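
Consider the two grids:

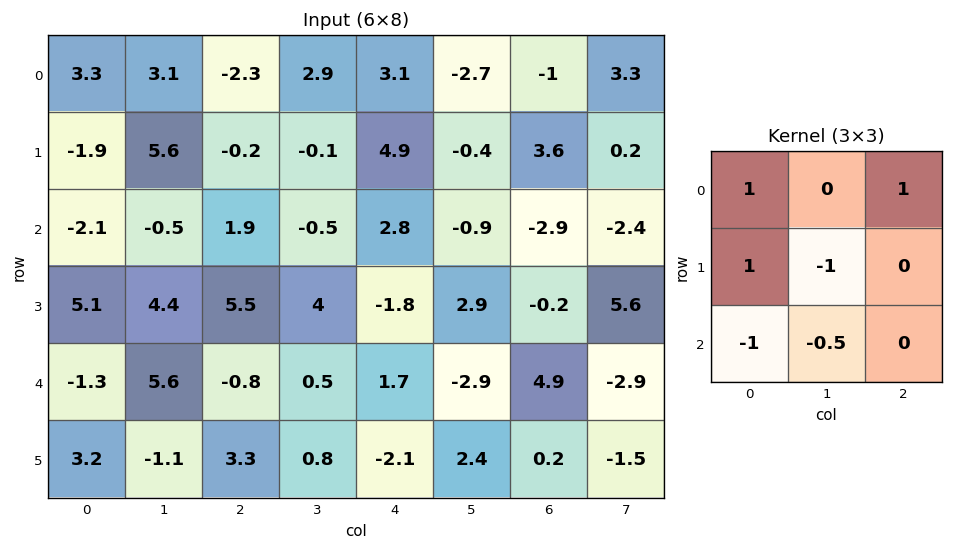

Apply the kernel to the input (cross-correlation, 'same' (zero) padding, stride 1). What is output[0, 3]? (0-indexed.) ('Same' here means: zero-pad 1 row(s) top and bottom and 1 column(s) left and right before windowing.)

-4.95

The receptive field on the zero-padded input at this output position is [0 0 0 / -2.3 2.9 3.1 / -0.2 -0.1 4.9]. Elementwise product with the kernel and sum: 0·1 + 0·1 + -2.3·1 + 2.9·-1 + -0.2·-1 + -0.1·-0.5.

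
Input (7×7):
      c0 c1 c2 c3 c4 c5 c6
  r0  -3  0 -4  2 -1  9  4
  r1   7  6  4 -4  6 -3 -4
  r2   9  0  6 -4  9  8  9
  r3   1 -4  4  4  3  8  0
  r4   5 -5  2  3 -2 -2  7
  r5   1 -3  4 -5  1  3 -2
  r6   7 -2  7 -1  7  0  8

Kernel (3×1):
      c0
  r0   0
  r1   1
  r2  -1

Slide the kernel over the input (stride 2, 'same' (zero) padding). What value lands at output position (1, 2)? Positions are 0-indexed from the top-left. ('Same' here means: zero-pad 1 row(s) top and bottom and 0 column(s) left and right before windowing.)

6

The receptive field on the zero-padded input at this output position is [6 / 9 / 3]. Elementwise product with the kernel and sum: 9·1 + 3·-1.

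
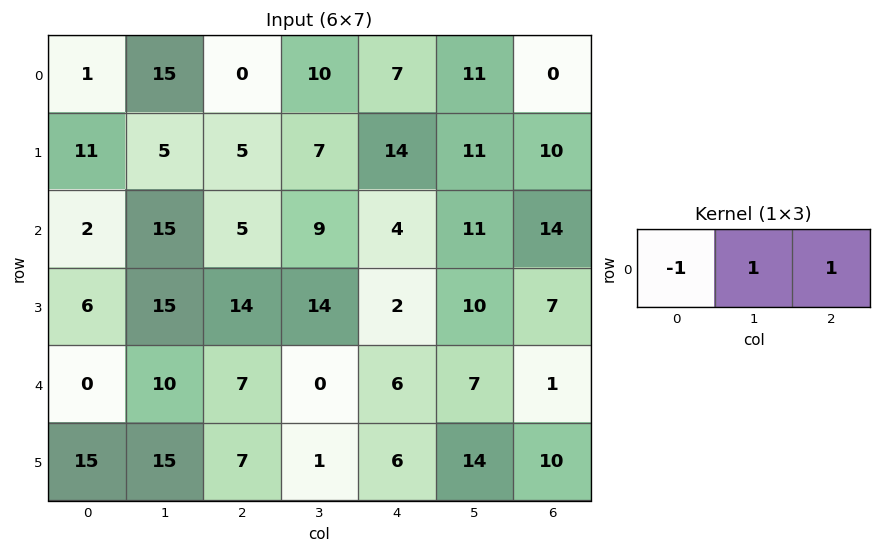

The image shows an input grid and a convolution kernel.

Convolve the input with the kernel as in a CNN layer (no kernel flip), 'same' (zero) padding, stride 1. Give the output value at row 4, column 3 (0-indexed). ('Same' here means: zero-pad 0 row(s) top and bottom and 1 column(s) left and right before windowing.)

The receptive field on the zero-padded input at this output position is [7 0 6]. Elementwise product with the kernel and sum: 7·-1 + 0·1 + 6·1.

-1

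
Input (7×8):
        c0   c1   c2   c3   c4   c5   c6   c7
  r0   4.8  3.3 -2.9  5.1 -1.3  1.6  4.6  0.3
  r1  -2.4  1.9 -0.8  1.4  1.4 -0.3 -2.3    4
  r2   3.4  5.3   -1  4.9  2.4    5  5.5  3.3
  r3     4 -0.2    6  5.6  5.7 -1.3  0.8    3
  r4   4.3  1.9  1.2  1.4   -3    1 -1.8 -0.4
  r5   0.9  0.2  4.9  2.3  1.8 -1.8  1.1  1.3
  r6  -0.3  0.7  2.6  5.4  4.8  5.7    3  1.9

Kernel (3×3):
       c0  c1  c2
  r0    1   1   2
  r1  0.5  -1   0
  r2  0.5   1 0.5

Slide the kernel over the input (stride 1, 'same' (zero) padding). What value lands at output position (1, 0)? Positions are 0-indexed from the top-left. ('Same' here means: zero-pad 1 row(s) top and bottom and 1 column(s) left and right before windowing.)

19.85

The receptive field on the zero-padded input at this output position is [0 4.8 3.3 / 0 -2.4 1.9 / 0 3.4 5.3]. Elementwise product with the kernel and sum: 0·1 + 4.8·1 + 3.3·2 + 0·0.5 + -2.4·-1 + 0·0.5 + 3.4·1 + 5.3·0.5.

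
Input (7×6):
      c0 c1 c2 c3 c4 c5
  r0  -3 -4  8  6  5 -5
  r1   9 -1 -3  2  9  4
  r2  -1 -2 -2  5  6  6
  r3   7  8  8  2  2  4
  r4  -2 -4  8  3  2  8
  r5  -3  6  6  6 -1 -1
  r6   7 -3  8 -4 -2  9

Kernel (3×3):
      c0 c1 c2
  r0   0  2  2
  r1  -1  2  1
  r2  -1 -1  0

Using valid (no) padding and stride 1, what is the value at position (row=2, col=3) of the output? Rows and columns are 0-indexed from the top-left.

The receptive field on the input at this output position is [5 6 6 / 2 2 4 / 3 2 8]. Elementwise product with the kernel and sum: 6·2 + 6·2 + 2·-1 + 2·2 + 4·1 + 3·-1 + 2·-1.

25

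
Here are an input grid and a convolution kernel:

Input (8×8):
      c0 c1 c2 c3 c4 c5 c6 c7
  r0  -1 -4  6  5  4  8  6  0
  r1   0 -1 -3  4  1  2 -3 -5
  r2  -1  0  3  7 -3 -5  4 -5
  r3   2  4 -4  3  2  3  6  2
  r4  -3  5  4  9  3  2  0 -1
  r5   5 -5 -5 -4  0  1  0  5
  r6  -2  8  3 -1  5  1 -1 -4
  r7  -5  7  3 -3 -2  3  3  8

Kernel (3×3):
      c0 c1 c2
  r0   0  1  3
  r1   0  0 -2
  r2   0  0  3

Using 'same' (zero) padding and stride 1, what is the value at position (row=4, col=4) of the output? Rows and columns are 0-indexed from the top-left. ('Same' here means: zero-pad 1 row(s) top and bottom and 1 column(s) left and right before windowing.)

The receptive field on the zero-padded input at this output position is [3 2 3 / 9 3 2 / -4 0 1]. Elementwise product with the kernel and sum: 2·1 + 3·3 + 2·-2 + 1·3.

10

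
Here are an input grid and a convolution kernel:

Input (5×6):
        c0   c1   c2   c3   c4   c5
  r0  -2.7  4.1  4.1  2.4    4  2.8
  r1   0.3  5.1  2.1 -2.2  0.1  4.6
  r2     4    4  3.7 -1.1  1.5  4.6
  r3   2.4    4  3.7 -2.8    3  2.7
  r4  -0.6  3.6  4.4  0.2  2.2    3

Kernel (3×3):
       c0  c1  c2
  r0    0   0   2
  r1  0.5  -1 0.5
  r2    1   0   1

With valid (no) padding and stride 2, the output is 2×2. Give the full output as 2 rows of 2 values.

12 16.5
10.25 15.75

Output[0,0]: The receptive field on the input at this output position is [-2.7 4.1 4.1 / 0.3 5.1 2.1 / 4 4 3.7]. Elementwise product with the kernel and sum: 4.1·2 + 0.3·0.5 + 5.1·-1 + 2.1·0.5 + 4·1 + 3.7·1.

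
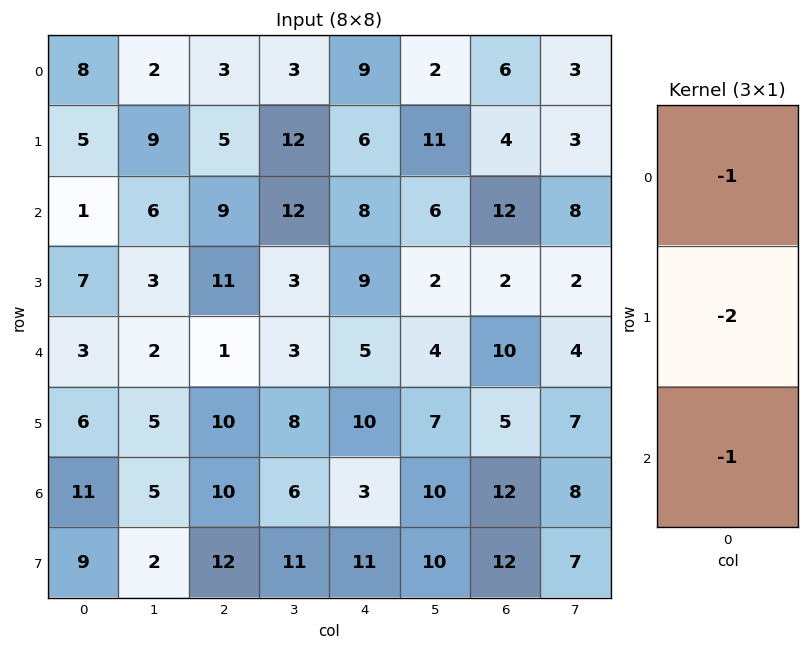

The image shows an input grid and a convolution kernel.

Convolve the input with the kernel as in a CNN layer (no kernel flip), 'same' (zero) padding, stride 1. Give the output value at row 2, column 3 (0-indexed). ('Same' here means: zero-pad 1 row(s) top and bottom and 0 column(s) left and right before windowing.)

-39

The receptive field on the zero-padded input at this output position is [12 / 12 / 3]. Elementwise product with the kernel and sum: 12·-1 + 12·-2 + 3·-1.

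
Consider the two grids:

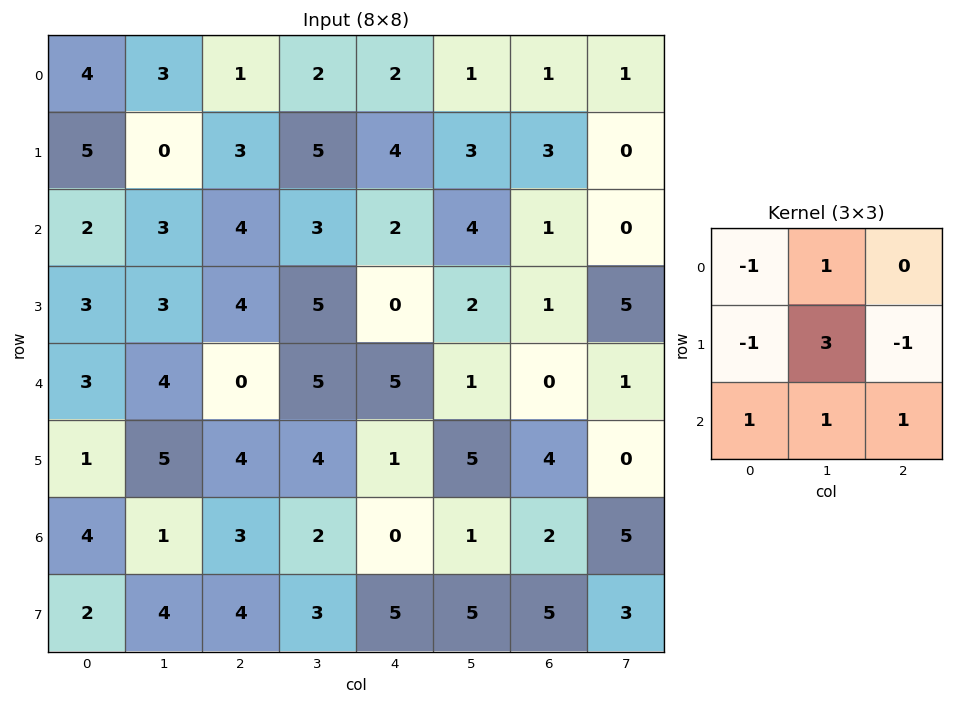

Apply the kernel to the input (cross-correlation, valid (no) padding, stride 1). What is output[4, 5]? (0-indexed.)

The receptive field on the input at this output position is [1 0 1 / 5 4 0 / 1 2 5]. Elementwise product with the kernel and sum: 1·-1 + 0·1 + 5·-1 + 4·3 + 0·-1 + 1·1 + 2·1 + 5·1.

14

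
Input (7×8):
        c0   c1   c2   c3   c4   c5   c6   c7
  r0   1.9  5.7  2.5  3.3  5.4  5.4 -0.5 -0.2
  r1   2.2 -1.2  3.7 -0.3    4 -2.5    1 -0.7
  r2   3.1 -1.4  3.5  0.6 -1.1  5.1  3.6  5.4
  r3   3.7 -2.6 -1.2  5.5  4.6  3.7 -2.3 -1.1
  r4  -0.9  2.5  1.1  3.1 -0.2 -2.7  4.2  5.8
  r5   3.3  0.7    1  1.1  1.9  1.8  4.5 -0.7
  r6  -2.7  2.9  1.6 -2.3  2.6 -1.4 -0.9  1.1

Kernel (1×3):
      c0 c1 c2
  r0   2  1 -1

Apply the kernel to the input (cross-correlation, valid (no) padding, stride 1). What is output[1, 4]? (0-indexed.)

4.5

The receptive field on the input at this output position is [4 -2.5 1]. Elementwise product with the kernel and sum: 4·2 + -2.5·1 + 1·-1.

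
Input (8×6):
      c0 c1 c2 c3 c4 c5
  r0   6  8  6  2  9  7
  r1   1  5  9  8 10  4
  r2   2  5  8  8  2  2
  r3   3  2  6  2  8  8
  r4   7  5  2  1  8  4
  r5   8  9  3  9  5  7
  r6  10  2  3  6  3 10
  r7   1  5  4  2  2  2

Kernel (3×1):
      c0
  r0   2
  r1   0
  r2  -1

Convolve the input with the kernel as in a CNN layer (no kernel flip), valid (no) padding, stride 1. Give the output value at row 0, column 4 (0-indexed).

The receptive field on the input at this output position is [9 / 10 / 2]. Elementwise product with the kernel and sum: 9·2 + 2·-1.

16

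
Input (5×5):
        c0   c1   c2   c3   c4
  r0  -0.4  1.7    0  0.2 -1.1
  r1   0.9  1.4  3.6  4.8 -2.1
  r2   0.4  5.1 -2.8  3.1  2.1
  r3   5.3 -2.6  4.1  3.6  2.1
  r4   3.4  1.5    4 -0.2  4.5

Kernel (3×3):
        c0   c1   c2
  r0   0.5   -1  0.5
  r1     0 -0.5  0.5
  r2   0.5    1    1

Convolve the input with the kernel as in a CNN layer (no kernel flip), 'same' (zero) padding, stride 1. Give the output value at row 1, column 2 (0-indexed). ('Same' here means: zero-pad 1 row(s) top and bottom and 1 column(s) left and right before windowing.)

4.4

The receptive field on the zero-padded input at this output position is [1.7 0 0.2 / 1.4 3.6 4.8 / 5.1 -2.8 3.1]. Elementwise product with the kernel and sum: 1.7·0.5 + 0·-1 + 0.2·0.5 + 3.6·-0.5 + 4.8·0.5 + 5.1·0.5 + -2.8·1 + 3.1·1.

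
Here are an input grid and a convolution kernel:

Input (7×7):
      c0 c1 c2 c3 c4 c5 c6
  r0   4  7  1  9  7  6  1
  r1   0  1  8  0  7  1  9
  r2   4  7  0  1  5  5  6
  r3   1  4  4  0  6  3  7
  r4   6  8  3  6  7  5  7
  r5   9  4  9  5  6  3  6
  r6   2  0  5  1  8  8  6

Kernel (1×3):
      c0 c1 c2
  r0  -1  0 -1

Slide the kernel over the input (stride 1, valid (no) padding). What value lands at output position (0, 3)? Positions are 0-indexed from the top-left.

The receptive field on the input at this output position is [9 7 6]. Elementwise product with the kernel and sum: 9·-1 + 6·-1.

-15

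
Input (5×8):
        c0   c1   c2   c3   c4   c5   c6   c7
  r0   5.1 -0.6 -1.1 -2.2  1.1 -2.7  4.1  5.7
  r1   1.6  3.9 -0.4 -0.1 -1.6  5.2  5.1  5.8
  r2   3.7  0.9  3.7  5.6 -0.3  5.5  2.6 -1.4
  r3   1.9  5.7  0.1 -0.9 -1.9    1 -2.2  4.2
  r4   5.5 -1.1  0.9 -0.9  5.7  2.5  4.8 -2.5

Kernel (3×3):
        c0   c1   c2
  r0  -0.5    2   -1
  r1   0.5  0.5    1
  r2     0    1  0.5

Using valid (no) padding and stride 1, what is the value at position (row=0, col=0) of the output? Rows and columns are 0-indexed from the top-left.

The receptive field on the input at this output position is [5.1 -0.6 -1.1 / 1.6 3.9 -0.4 / 3.7 0.9 3.7]. Elementwise product with the kernel and sum: 5.1·-0.5 + -0.6·2 + -1.1·-1 + 1.6·0.5 + 3.9·0.5 + -0.4·1 + 0.9·1 + 3.7·0.5.

2.45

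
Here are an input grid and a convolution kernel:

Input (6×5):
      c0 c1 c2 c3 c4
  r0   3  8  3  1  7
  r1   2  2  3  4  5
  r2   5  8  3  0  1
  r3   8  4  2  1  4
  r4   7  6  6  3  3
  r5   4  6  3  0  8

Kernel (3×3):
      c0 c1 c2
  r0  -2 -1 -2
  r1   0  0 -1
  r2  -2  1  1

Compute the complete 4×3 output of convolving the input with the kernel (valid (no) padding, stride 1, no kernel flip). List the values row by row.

Output[0,0]: The receptive field on the input at this output position is [3 8 3 / 2 2 3 / 5 8 3]. Elementwise product with the kernel and sum: 3·-2 + 8·-1 + 3·-2 + 3·-1 + 5·-2 + 8·1 + 3·1.
Output[0,1]: The receptive field on the input at this output position is [8 3 1 / 2 3 4 / 8 3 0]. Elementwise product with the kernel and sum: 8·-2 + 3·-1 + 1·-2 + 4·-1 + 8·-2 + 3·1 + 0·1.

-22 -38 -31
-25 -20 -20
-28 -23 -18
-29 -24 -14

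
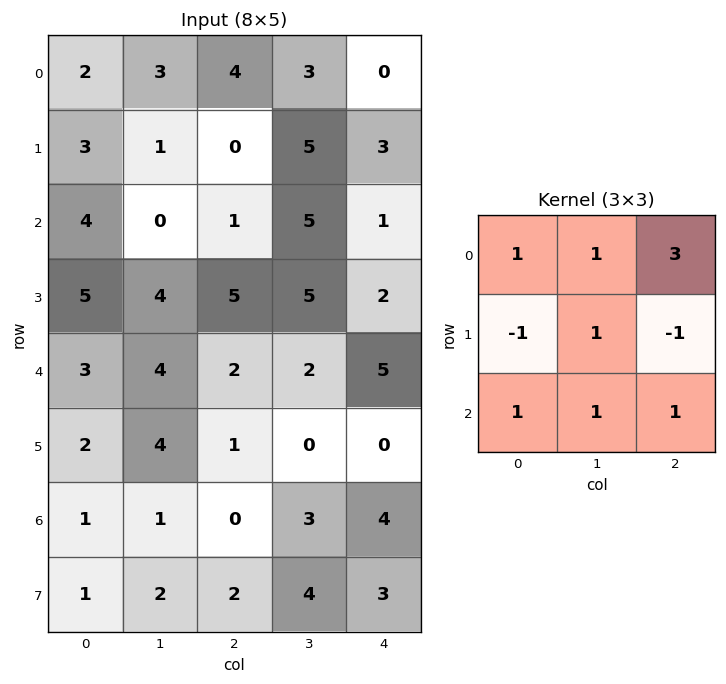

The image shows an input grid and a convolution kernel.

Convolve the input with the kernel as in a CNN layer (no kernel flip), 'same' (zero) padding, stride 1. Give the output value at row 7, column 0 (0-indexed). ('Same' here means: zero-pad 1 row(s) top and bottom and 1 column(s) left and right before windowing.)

The receptive field on the zero-padded input at this output position is [0 1 1 / 0 1 2 / 0 0 0]. Elementwise product with the kernel and sum: 0·1 + 1·1 + 1·3 + 0·-1 + 1·1 + 2·-1 + 0·1 + 0·1 + 0·1.

3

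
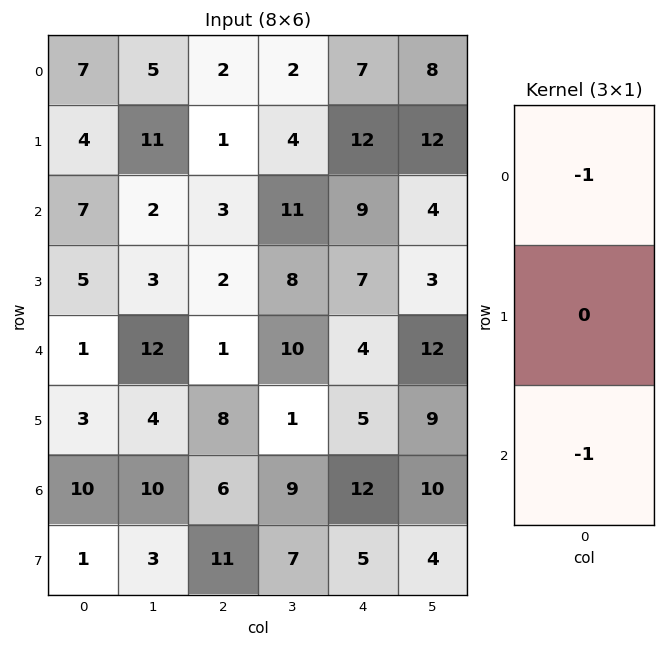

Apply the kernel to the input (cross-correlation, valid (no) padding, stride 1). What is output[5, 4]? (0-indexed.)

-10

The receptive field on the input at this output position is [5 / 12 / 5]. Elementwise product with the kernel and sum: 5·-1 + 5·-1.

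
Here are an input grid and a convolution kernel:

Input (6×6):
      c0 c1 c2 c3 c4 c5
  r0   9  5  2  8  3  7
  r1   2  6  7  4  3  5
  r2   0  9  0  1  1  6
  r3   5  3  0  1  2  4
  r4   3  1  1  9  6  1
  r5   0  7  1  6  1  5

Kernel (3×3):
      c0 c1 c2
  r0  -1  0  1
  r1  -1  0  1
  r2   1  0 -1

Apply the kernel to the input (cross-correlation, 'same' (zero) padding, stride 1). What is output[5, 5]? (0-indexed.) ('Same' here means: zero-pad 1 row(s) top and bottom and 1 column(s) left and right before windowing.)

The receptive field on the zero-padded input at this output position is [6 1 0 / 1 5 0 / 0 0 0]. Elementwise product with the kernel and sum: 6·-1 + 0·1 + 1·-1 + 0·1 + 0·1 + 0·-1.

-7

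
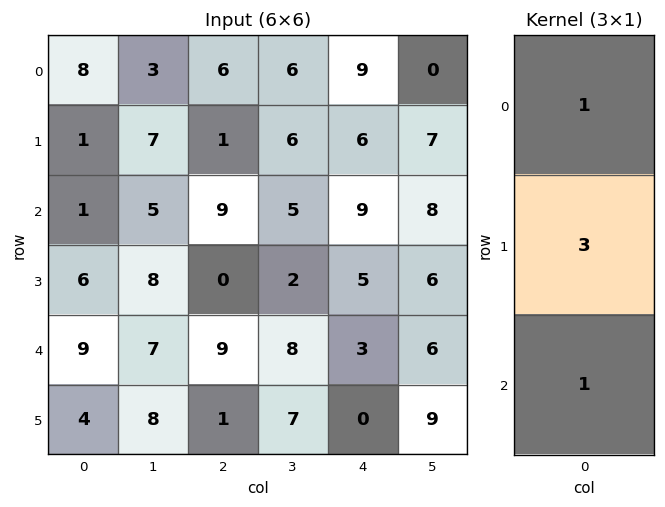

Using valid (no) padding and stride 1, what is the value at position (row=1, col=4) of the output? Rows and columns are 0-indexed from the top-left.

The receptive field on the input at this output position is [6 / 9 / 5]. Elementwise product with the kernel and sum: 6·1 + 9·3 + 5·1.

38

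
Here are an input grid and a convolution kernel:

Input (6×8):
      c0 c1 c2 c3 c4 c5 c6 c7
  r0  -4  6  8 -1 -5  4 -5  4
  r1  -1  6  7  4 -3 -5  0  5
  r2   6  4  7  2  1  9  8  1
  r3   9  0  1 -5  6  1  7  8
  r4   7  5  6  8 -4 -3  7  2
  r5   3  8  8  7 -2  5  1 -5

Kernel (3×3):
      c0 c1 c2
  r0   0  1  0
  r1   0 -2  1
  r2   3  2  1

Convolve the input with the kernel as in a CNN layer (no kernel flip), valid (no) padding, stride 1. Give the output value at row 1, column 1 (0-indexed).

The receptive field on the input at this output position is [6 7 4 / 4 7 2 / 0 1 -5]. Elementwise product with the kernel and sum: 7·1 + 7·-2 + 2·1 + 0·3 + 1·2 + -5·1.

-8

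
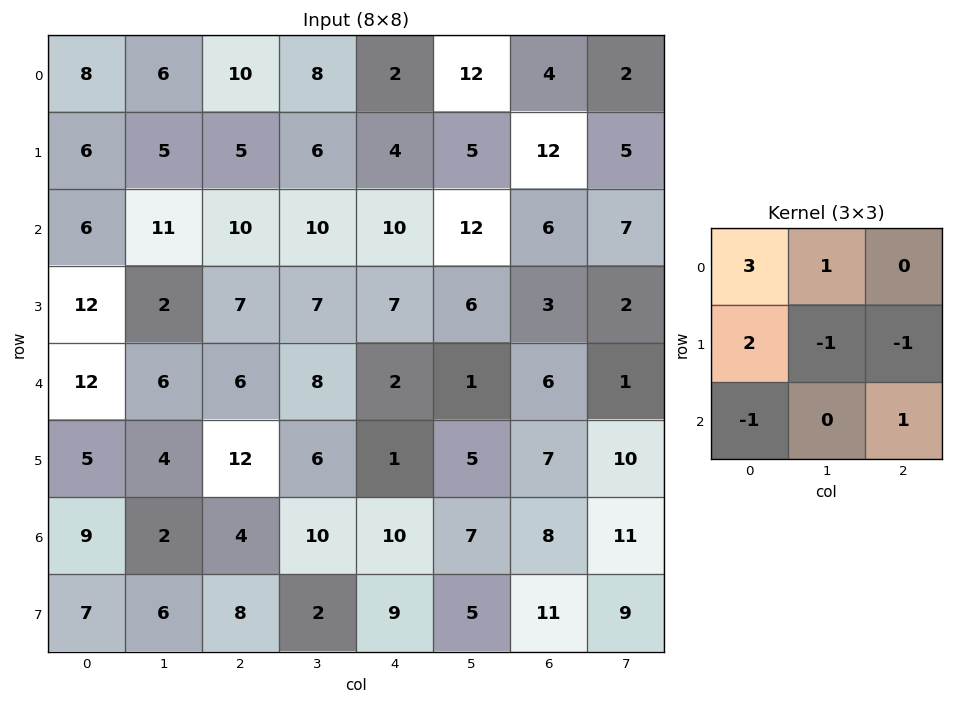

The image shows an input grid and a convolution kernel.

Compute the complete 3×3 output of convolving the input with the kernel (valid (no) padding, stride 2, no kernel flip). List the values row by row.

36 38 5
38 36 51
31 49 -5

Output[0,0]: The receptive field on the input at this output position is [8 6 10 / 6 5 5 / 6 11 10]. Elementwise product with the kernel and sum: 8·3 + 6·1 + 6·2 + 5·-1 + 5·-1 + 6·-1 + 10·1.
Output[0,1]: The receptive field on the input at this output position is [10 8 2 / 5 6 4 / 10 10 10]. Elementwise product with the kernel and sum: 10·3 + 8·1 + 5·2 + 6·-1 + 4·-1 + 10·-1 + 10·1.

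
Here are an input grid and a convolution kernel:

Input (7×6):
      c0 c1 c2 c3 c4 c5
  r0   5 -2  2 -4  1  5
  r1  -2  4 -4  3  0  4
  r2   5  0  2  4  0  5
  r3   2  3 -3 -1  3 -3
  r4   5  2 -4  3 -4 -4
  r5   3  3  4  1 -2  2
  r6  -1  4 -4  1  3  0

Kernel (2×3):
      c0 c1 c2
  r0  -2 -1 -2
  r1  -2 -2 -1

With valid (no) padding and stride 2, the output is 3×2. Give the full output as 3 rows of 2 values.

Output[0,0]: The receptive field on the input at this output position is [5 -2 2 / -2 4 -4]. Elementwise product with the kernel and sum: 5·-2 + -2·-1 + 2·-2 + -2·-2 + 4·-2 + -4·-1.

-12 0
-21 -3
-20 5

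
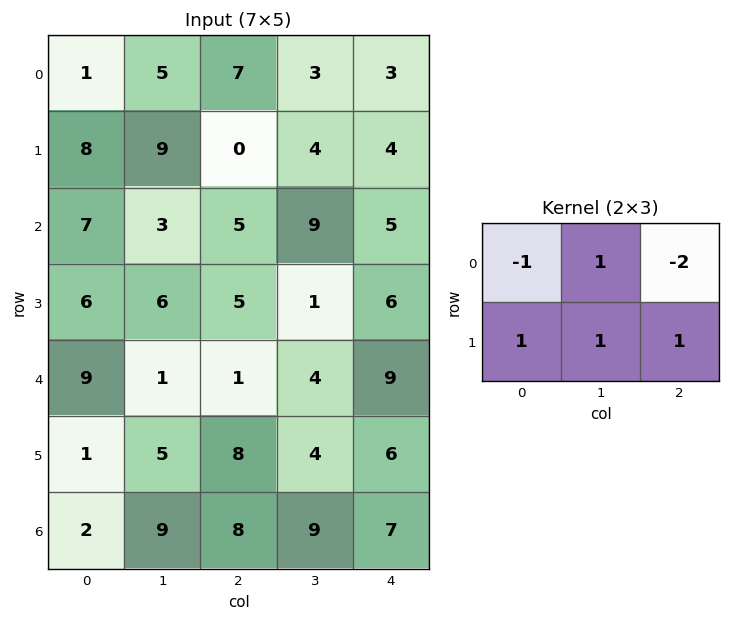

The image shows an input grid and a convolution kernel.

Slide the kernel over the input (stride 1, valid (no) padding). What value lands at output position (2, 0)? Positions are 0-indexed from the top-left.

The receptive field on the input at this output position is [7 3 5 / 6 6 5]. Elementwise product with the kernel and sum: 7·-1 + 3·1 + 5·-2 + 6·1 + 6·1 + 5·1.

3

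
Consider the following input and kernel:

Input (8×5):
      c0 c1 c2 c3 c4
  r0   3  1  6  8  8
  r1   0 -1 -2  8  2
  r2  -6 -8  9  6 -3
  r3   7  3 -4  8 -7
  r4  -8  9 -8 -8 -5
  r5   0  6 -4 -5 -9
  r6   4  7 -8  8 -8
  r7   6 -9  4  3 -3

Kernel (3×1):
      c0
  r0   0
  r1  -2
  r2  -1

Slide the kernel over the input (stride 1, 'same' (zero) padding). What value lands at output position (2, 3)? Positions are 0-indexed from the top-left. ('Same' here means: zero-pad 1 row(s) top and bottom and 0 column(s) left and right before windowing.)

The receptive field on the zero-padded input at this output position is [8 / 6 / 8]. Elementwise product with the kernel and sum: 6·-2 + 8·-1.

-20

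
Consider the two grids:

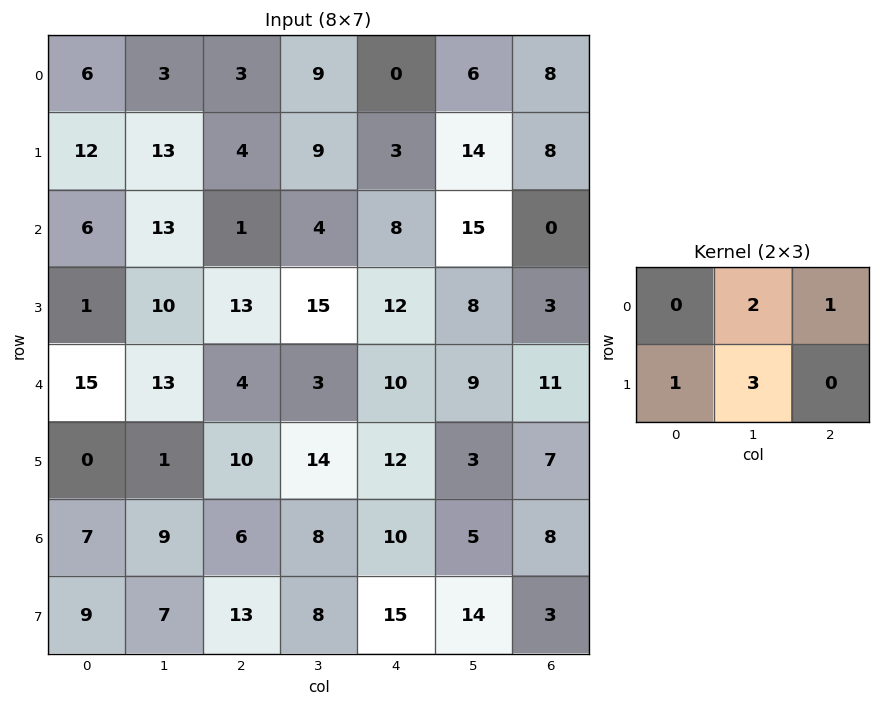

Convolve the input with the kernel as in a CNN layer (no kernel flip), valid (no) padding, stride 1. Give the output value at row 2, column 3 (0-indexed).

82

The receptive field on the input at this output position is [4 8 15 / 15 12 8]. Elementwise product with the kernel and sum: 8·2 + 15·1 + 15·1 + 12·3.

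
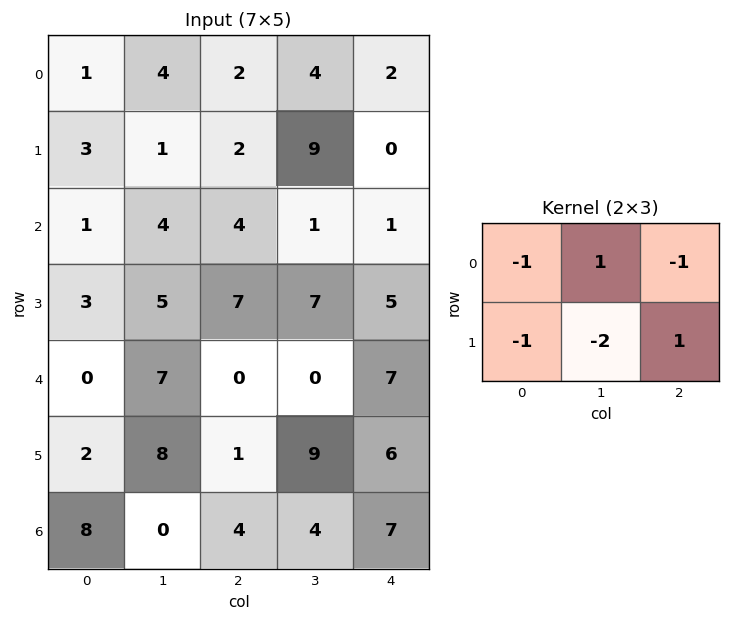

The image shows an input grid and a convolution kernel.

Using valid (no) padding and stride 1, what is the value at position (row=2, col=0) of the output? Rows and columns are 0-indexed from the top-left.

The receptive field on the input at this output position is [1 4 4 / 3 5 7]. Elementwise product with the kernel and sum: 1·-1 + 4·1 + 4·-1 + 3·-1 + 5·-2 + 7·1.

-7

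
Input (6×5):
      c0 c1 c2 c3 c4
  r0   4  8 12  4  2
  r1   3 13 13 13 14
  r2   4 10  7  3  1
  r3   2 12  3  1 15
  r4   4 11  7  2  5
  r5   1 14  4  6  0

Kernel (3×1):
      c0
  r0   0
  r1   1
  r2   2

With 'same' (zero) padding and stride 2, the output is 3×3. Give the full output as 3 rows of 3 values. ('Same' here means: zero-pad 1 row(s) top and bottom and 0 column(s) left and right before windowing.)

Output[0,0]: The receptive field on the zero-padded input at this output position is [0 / 4 / 3]. Elementwise product with the kernel and sum: 4·1 + 3·2.

10 38 30
8 13 31
6 15 5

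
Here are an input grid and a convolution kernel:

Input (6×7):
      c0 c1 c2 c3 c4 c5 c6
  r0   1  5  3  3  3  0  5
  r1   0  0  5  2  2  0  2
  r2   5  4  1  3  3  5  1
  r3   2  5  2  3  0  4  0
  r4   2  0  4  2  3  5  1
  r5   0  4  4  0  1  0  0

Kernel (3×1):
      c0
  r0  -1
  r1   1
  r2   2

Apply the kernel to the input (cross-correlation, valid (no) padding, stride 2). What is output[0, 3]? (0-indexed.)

-1

The receptive field on the input at this output position is [5 / 2 / 1]. Elementwise product with the kernel and sum: 5·-1 + 2·1 + 1·2.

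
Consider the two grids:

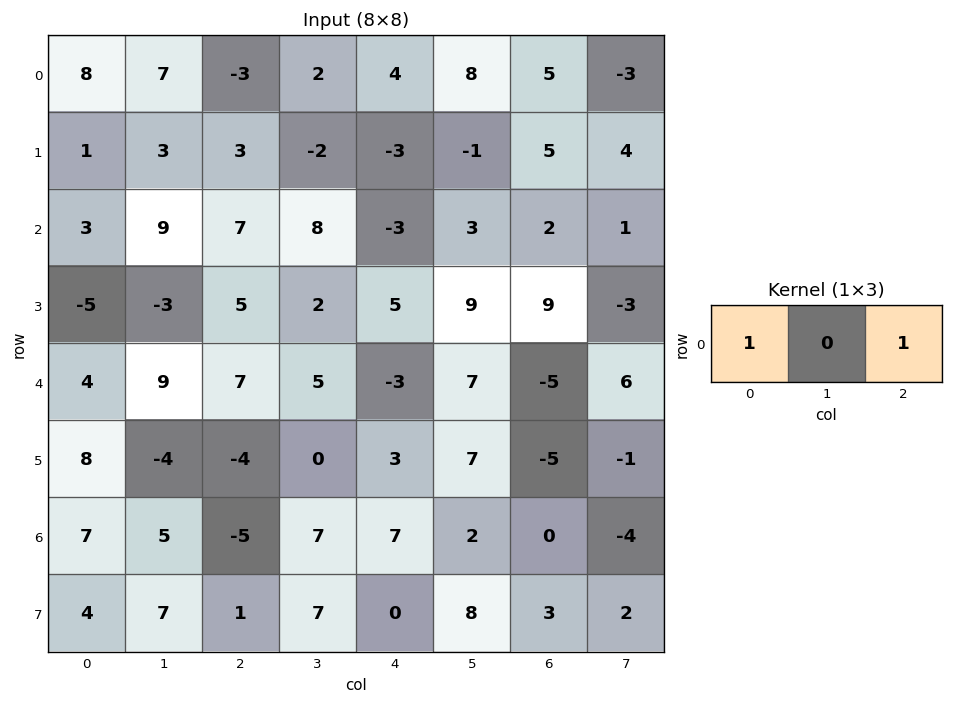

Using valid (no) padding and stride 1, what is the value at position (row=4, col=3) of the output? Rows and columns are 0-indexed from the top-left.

The receptive field on the input at this output position is [5 -3 7]. Elementwise product with the kernel and sum: 5·1 + 7·1.

12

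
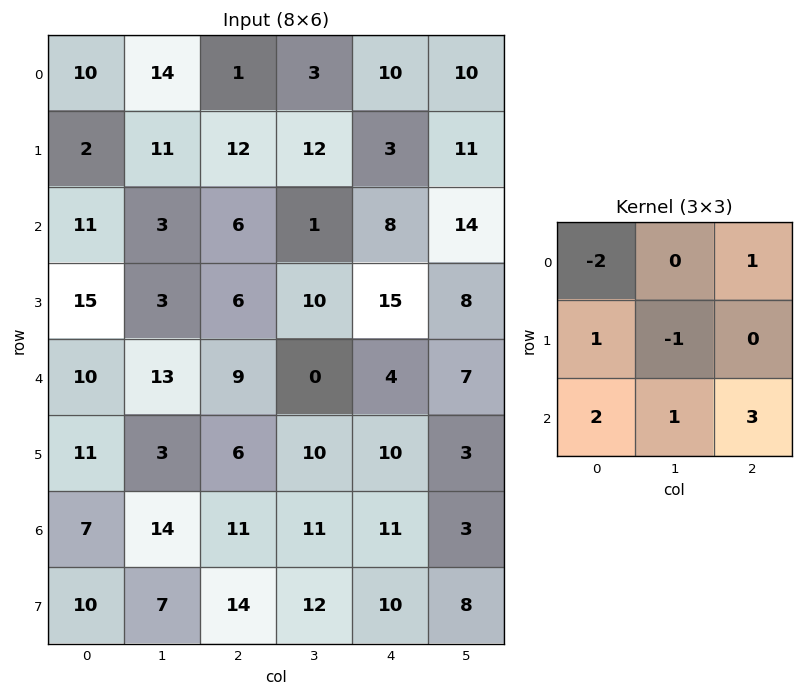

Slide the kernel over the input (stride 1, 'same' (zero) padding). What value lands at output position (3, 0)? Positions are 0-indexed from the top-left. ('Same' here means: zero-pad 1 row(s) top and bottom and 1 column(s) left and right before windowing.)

The receptive field on the zero-padded input at this output position is [0 11 3 / 0 15 3 / 0 10 13]. Elementwise product with the kernel and sum: 0·-2 + 3·1 + 0·1 + 15·-1 + 0·2 + 10·1 + 13·3.

37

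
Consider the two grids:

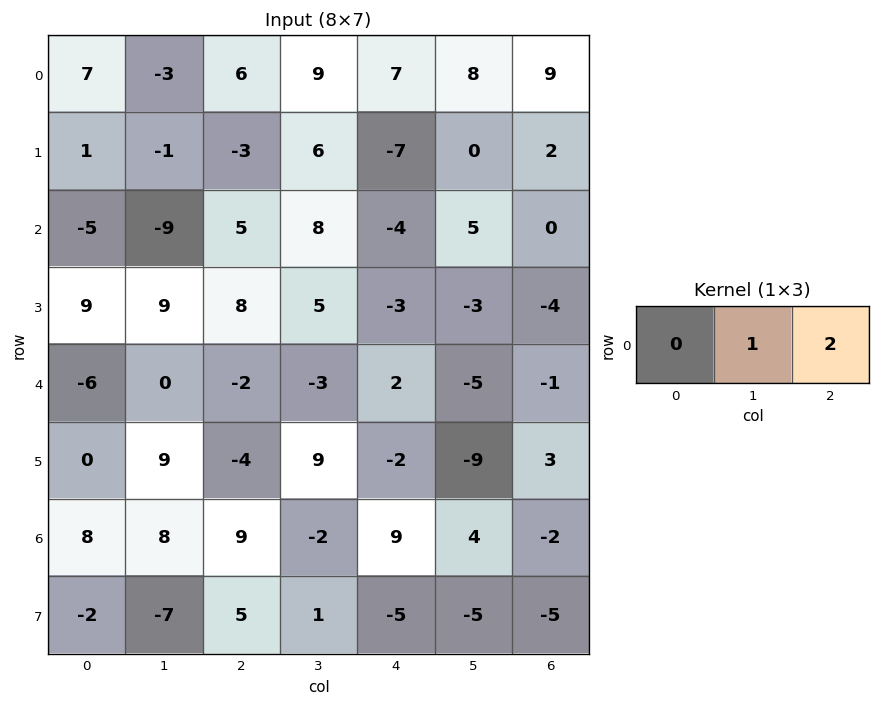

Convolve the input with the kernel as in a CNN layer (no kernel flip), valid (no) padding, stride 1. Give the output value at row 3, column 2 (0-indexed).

The receptive field on the input at this output position is [8 5 -3]. Elementwise product with the kernel and sum: 5·1 + -3·2.

-1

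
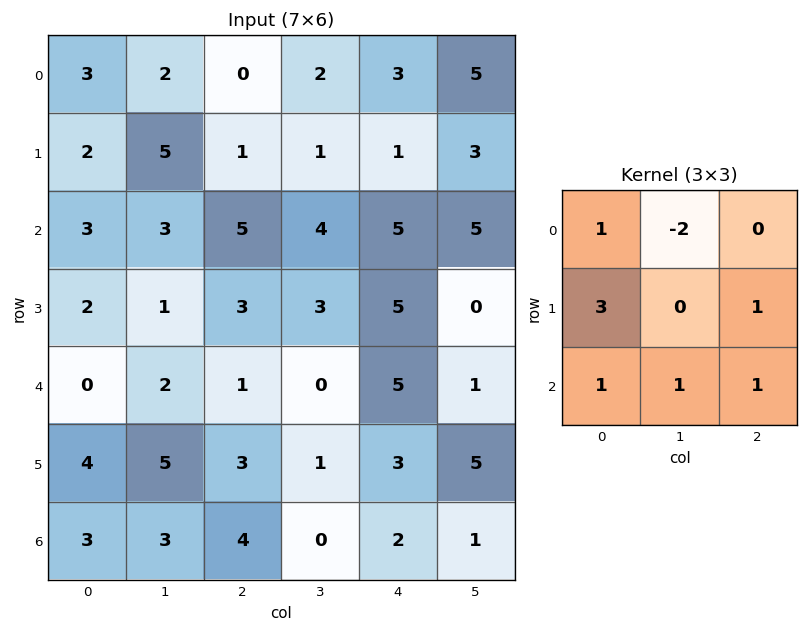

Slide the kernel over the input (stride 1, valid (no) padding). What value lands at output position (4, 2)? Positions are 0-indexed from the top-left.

The receptive field on the input at this output position is [1 0 5 / 3 1 3 / 4 0 2]. Elementwise product with the kernel and sum: 1·1 + 0·-2 + 3·3 + 3·1 + 4·1 + 0·1 + 2·1.

19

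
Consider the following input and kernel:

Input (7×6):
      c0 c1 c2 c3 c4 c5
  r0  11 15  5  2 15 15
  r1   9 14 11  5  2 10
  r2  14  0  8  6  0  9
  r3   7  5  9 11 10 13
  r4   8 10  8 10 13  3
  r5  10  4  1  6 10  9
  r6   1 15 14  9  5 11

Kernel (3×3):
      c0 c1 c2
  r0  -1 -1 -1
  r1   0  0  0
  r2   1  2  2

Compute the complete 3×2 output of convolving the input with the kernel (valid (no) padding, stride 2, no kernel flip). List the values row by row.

Output[0,0]: The receptive field on the input at this output position is [11 15 5 / 9 14 11 / 14 0 8]. Elementwise product with the kernel and sum: 11·-1 + 15·-1 + 5·-1 + 14·1 + 0·2 + 8·2.

-1 -2
22 40
33 11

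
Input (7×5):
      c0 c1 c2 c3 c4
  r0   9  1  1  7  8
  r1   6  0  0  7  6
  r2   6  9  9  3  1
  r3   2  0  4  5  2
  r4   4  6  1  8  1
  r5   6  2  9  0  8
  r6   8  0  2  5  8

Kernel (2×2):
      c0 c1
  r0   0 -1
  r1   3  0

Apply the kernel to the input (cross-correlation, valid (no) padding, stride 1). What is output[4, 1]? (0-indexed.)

The receptive field on the input at this output position is [6 1 / 2 9]. Elementwise product with the kernel and sum: 1·-1 + 2·3.

5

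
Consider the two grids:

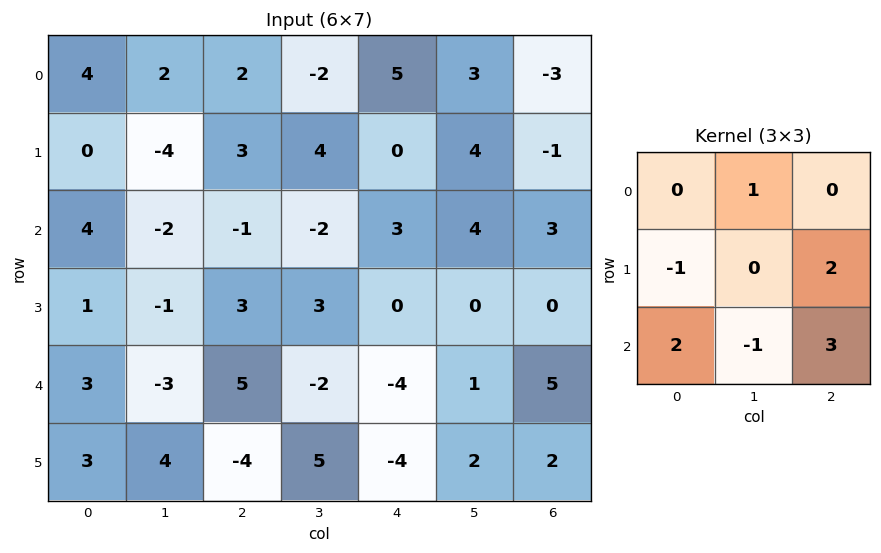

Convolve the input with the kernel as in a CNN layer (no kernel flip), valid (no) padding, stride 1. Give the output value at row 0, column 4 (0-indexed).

12

The receptive field on the input at this output position is [5 3 -3 / 0 4 -1 / 3 4 3]. Elementwise product with the kernel and sum: 3·1 + 0·-1 + -1·2 + 3·2 + 4·-1 + 3·3.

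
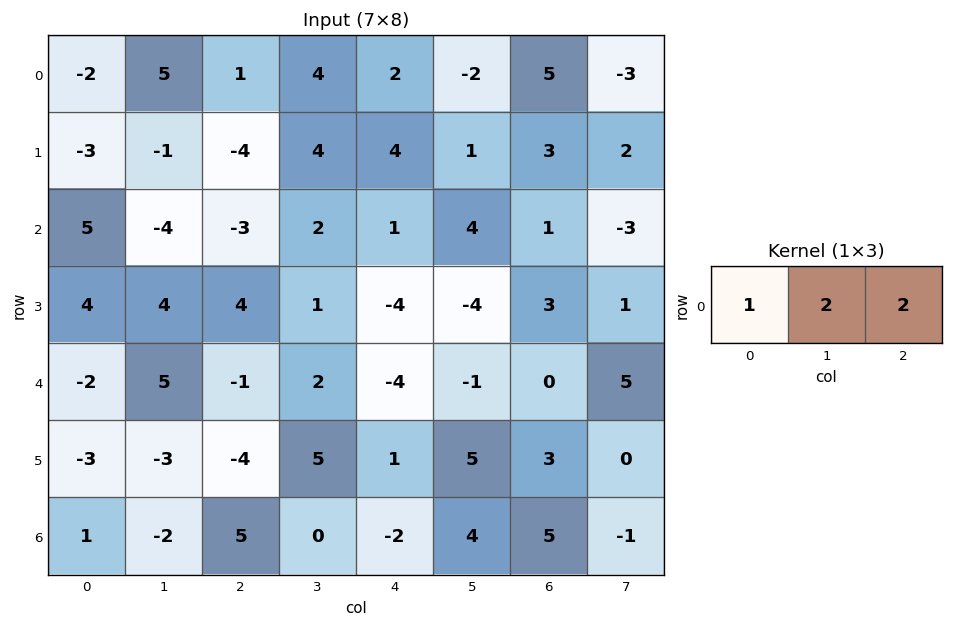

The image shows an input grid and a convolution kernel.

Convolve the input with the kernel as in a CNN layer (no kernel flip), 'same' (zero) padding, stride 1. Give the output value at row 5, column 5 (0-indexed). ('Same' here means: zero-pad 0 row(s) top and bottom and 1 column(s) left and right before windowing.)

17

The receptive field on the zero-padded input at this output position is [1 5 3]. Elementwise product with the kernel and sum: 1·1 + 5·2 + 3·2.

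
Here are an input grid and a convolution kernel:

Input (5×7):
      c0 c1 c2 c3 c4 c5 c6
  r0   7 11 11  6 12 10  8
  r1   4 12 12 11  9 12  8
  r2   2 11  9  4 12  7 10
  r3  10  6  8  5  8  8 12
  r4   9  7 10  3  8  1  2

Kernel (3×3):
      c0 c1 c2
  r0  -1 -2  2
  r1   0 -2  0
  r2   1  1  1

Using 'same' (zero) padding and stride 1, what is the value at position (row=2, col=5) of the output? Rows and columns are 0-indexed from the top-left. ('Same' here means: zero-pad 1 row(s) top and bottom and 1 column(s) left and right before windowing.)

-3

The receptive field on the zero-padded input at this output position is [9 12 8 / 12 7 10 / 8 8 12]. Elementwise product with the kernel and sum: 9·-1 + 12·-2 + 8·2 + 7·-2 + 8·1 + 8·1 + 12·1.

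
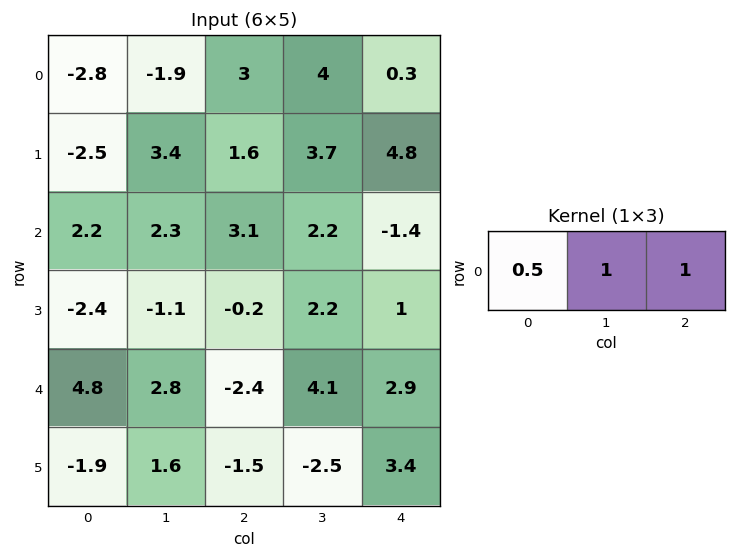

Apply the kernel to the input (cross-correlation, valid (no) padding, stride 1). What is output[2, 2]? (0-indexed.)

2.35

The receptive field on the input at this output position is [3.1 2.2 -1.4]. Elementwise product with the kernel and sum: 3.1·0.5 + 2.2·1 + -1.4·1.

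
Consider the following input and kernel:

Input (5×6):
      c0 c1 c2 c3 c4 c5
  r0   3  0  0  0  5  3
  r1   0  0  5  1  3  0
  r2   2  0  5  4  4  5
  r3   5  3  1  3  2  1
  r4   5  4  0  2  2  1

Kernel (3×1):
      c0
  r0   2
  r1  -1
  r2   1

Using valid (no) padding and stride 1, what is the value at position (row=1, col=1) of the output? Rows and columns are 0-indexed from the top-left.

The receptive field on the input at this output position is [0 / 0 / 3]. Elementwise product with the kernel and sum: 0·2 + 0·-1 + 3·1.

3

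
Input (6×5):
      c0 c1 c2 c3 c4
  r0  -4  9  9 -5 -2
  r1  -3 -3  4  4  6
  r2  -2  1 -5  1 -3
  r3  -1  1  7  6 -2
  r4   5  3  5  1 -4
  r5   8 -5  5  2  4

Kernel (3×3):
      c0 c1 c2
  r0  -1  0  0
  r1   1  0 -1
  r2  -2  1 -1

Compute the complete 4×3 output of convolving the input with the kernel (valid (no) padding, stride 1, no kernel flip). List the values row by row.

7 -24 3
2 2 -12
-18 -8 9
-25 14 -10

Output[0,0]: The receptive field on the input at this output position is [-4 9 9 / -3 -3 4 / -2 1 -5]. Elementwise product with the kernel and sum: -4·-1 + -3·1 + 4·-1 + -2·-2 + 1·1 + -5·-1.
Output[0,1]: The receptive field on the input at this output position is [9 9 -5 / -3 4 4 / 1 -5 1]. Elementwise product with the kernel and sum: 9·-1 + -3·1 + 4·-1 + 1·-2 + -5·1 + 1·-1.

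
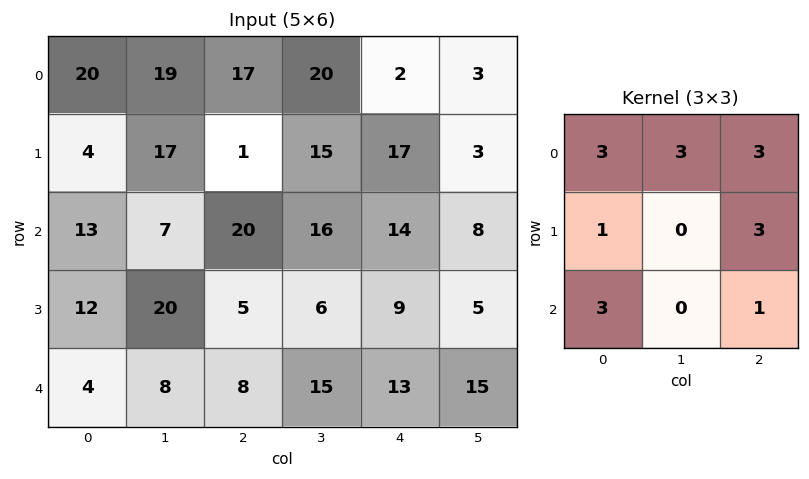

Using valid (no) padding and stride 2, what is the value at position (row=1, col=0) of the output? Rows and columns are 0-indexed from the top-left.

167

The receptive field on the input at this output position is [13 7 20 / 12 20 5 / 4 8 8]. Elementwise product with the kernel and sum: 13·3 + 7·3 + 20·3 + 12·1 + 5·3 + 4·3 + 8·1.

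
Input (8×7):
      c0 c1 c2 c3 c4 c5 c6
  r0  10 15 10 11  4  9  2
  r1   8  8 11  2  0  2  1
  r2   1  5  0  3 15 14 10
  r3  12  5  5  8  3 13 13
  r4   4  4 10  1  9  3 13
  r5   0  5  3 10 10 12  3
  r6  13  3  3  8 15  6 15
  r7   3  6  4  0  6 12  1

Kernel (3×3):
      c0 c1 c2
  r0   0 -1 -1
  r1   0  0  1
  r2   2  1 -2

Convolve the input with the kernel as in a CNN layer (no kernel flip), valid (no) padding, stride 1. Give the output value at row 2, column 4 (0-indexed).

The receptive field on the input at this output position is [15 14 10 / 3 13 13 / 9 3 13]. Elementwise product with the kernel and sum: 14·-1 + 10·-1 + 13·1 + 9·2 + 3·1 + 13·-2.

-16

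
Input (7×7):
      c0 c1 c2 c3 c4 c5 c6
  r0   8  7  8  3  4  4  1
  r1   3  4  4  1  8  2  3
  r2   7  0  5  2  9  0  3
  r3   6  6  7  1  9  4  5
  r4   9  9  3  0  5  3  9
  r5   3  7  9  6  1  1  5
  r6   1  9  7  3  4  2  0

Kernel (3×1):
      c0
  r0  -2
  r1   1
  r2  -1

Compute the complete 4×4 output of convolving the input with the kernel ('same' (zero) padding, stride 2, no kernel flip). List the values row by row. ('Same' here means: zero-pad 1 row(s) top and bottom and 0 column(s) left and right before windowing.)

Output[0,0]: The receptive field on the zero-padded input at this output position is [0 / 8 / 3]. Elementwise product with the kernel and sum: 0·-2 + 8·1 + 3·-1.

5 4 -4 -2
-5 -10 -16 -8
-6 -20 -14 -6
-5 -11 2 -10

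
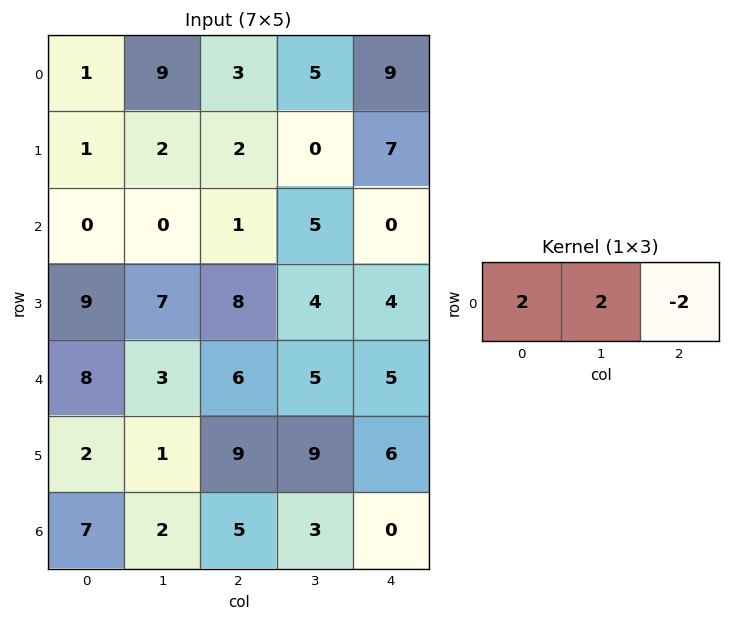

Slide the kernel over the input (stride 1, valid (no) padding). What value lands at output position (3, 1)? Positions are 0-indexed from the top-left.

The receptive field on the input at this output position is [7 8 4]. Elementwise product with the kernel and sum: 7·2 + 8·2 + 4·-2.

22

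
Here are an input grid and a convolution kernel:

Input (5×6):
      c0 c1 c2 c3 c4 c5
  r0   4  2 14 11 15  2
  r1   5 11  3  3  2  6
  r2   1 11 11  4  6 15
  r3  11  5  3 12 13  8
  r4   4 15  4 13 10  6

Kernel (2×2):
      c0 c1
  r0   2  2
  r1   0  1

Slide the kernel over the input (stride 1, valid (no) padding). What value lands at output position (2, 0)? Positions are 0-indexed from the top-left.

29

The receptive field on the input at this output position is [1 11 / 11 5]. Elementwise product with the kernel and sum: 1·2 + 11·2 + 5·1.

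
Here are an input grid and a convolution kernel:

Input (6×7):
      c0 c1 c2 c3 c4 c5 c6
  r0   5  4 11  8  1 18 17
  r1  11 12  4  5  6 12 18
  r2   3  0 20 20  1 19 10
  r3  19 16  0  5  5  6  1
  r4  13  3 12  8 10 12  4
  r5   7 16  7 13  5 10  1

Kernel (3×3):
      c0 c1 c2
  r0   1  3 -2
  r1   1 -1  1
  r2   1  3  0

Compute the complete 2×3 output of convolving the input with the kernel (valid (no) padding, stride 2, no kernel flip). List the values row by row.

Output[0,0]: The receptive field on the input at this output position is [5 4 11 / 11 12 4 / 3 0 20]. Elementwise product with the kernel and sum: 5·1 + 4·3 + 11·-2 + 11·1 + 12·-1 + 4·1 + 3·1 + 0·3.
Output[0,1]: The receptive field on the input at this output position is [11 8 1 / 4 5 6 / 20 20 1]. Elementwise product with the kernel and sum: 11·1 + 8·3 + 1·-2 + 4·1 + 5·-1 + 6·1 + 20·1 + 20·3.

1 118 91
-12 114 84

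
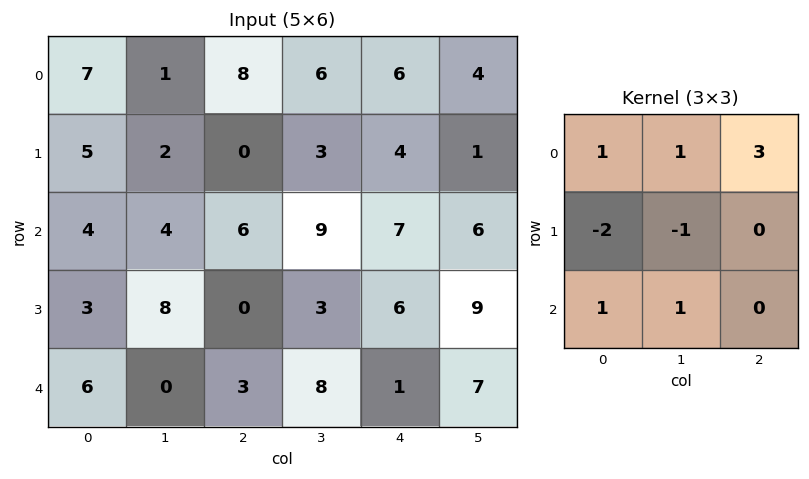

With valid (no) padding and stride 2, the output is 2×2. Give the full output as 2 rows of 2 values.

28 44
18 44

Output[0,0]: The receptive field on the input at this output position is [7 1 8 / 5 2 0 / 4 4 6]. Elementwise product with the kernel and sum: 7·1 + 1·1 + 8·3 + 5·-2 + 2·-1 + 4·1 + 4·1.
Output[0,1]: The receptive field on the input at this output position is [8 6 6 / 0 3 4 / 6 9 7]. Elementwise product with the kernel and sum: 8·1 + 6·1 + 6·3 + 0·-2 + 3·-1 + 6·1 + 9·1.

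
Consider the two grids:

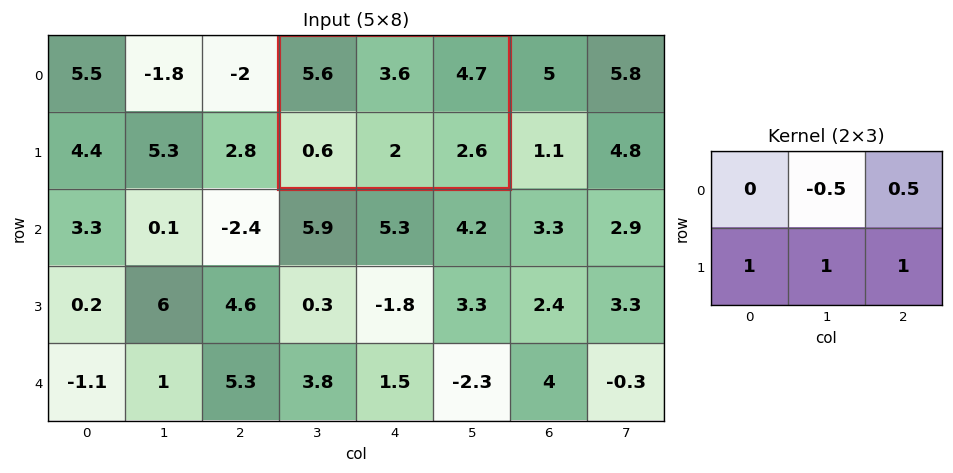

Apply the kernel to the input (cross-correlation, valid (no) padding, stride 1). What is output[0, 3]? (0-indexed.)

The receptive field on the input at this output position is [5.6 3.6 4.7 / 0.6 2 2.6]. Elementwise product with the kernel and sum: 3.6·-0.5 + 4.7·0.5 + 0.6·1 + 2·1 + 2.6·1.

5.75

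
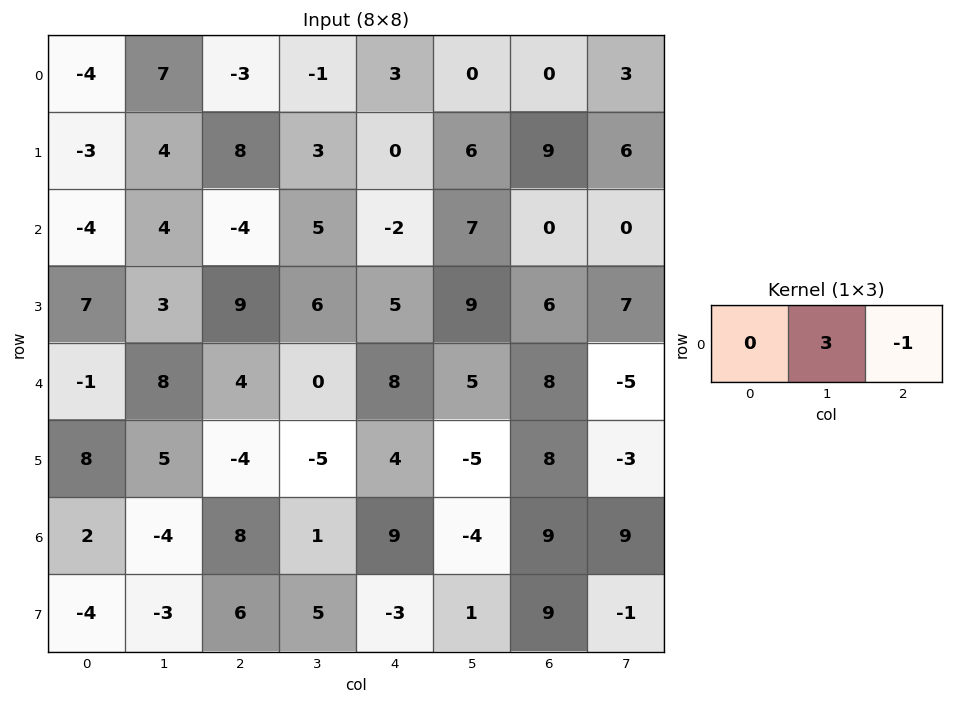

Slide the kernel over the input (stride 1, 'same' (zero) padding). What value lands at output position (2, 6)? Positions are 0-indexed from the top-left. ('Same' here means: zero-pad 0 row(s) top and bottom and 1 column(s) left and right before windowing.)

0

The receptive field on the zero-padded input at this output position is [7 0 0]. Elementwise product with the kernel and sum: 0·3 + 0·-1.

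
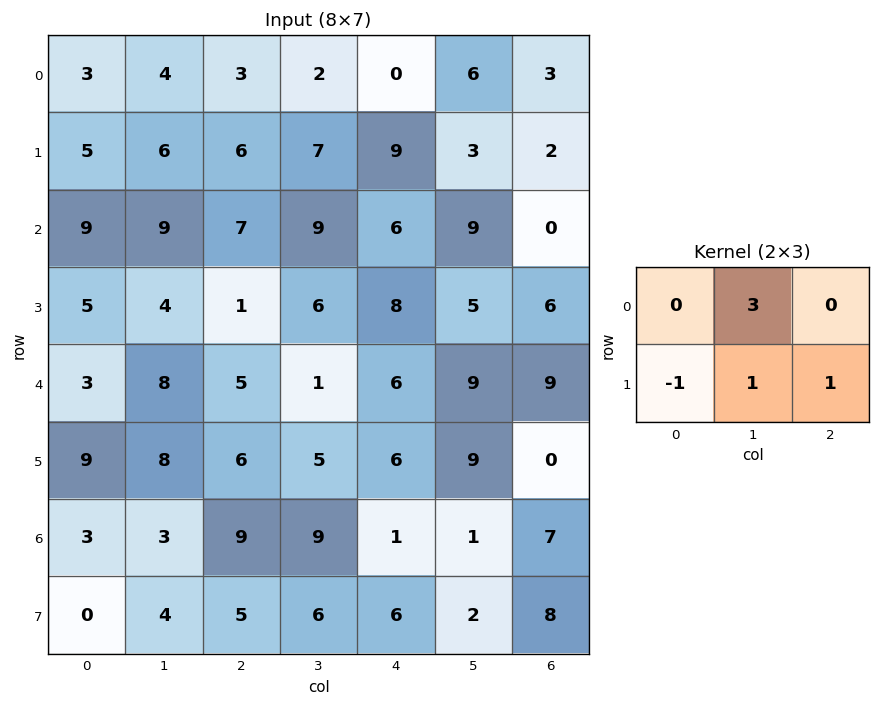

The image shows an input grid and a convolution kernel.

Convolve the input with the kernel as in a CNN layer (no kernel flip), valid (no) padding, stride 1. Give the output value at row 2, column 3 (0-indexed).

25

The receptive field on the input at this output position is [9 6 9 / 6 8 5]. Elementwise product with the kernel and sum: 6·3 + 6·-1 + 8·1 + 5·1.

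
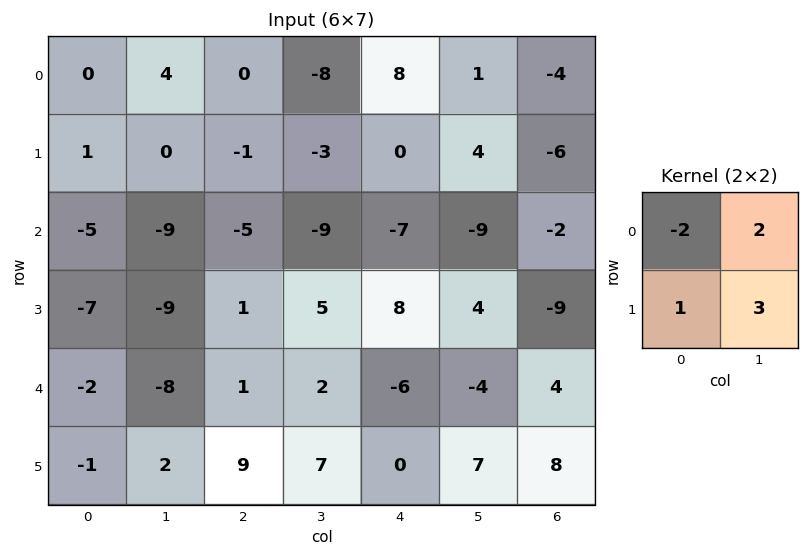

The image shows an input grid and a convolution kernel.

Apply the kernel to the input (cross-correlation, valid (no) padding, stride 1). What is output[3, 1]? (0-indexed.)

15

The receptive field on the input at this output position is [-9 1 / -8 1]. Elementwise product with the kernel and sum: -9·-2 + 1·2 + -8·1 + 1·3.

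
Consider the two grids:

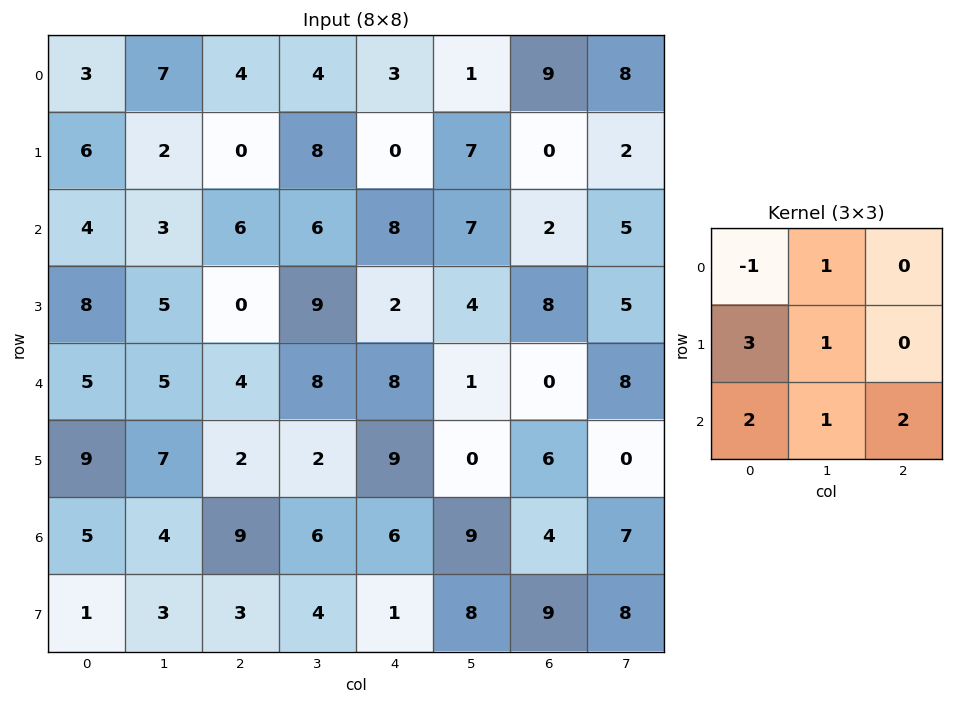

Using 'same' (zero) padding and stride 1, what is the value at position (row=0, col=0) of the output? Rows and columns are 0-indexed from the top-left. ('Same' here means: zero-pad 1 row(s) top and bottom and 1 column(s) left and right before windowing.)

13

The receptive field on the zero-padded input at this output position is [0 0 0 / 0 3 7 / 0 6 2]. Elementwise product with the kernel and sum: 0·-1 + 0·1 + 0·3 + 3·1 + 0·2 + 6·1 + 2·2.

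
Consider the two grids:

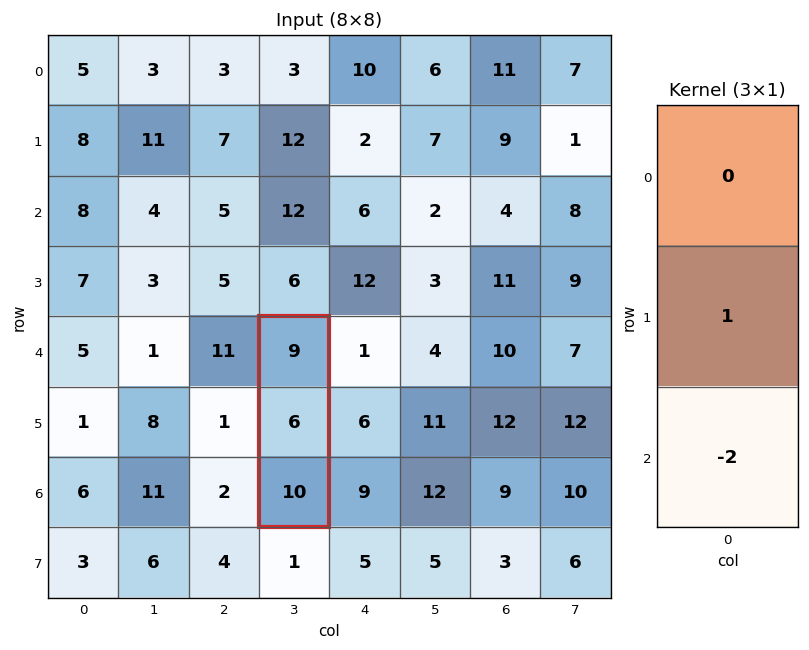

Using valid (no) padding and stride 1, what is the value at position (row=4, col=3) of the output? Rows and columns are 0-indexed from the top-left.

The receptive field on the input at this output position is [9 / 6 / 10]. Elementwise product with the kernel and sum: 6·1 + 10·-2.

-14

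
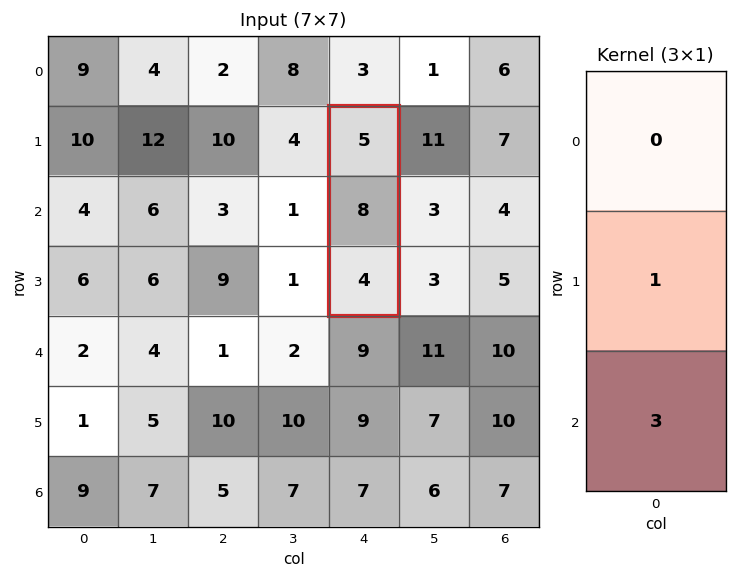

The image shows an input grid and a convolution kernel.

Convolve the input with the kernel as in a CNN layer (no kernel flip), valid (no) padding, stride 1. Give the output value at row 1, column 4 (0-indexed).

The receptive field on the input at this output position is [5 / 8 / 4]. Elementwise product with the kernel and sum: 8·1 + 4·3.

20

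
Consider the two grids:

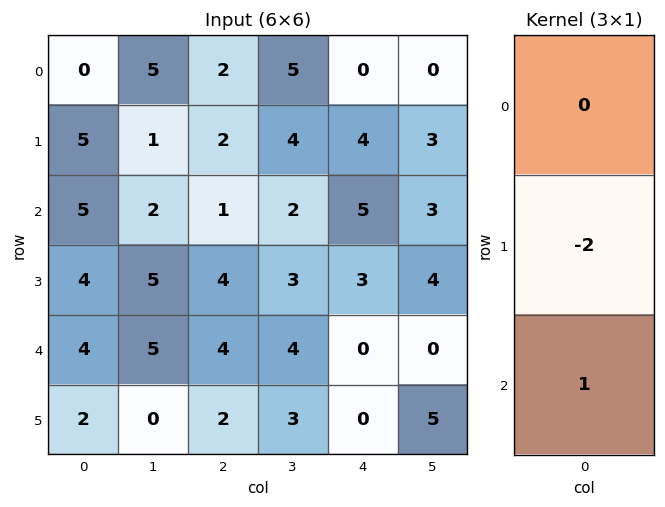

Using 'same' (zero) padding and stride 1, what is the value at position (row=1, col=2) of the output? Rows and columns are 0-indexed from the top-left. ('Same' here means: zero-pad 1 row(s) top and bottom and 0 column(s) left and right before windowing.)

-3

The receptive field on the zero-padded input at this output position is [2 / 2 / 1]. Elementwise product with the kernel and sum: 2·-2 + 1·1.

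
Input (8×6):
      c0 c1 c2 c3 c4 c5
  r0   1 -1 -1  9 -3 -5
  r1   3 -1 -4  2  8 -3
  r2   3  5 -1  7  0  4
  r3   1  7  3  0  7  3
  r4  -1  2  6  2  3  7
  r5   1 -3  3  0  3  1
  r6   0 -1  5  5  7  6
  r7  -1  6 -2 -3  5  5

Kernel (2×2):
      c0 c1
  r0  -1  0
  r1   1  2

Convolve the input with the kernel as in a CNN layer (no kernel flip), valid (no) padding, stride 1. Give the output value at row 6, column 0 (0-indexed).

The receptive field on the input at this output position is [0 -1 / -1 6]. Elementwise product with the kernel and sum: 0·-1 + -1·1 + 6·2.

11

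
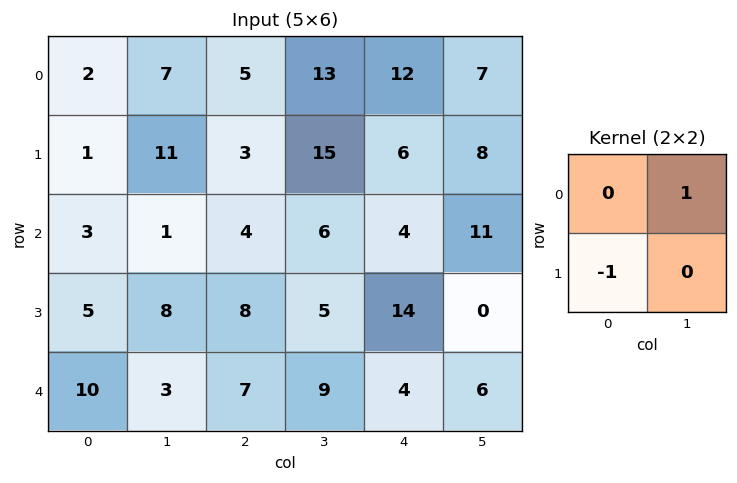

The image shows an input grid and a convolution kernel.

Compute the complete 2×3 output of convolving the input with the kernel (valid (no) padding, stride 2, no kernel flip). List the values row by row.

Output[0,0]: The receptive field on the input at this output position is [2 7 / 1 11]. Elementwise product with the kernel and sum: 7·1 + 1·-1.
Output[0,1]: The receptive field on the input at this output position is [5 13 / 3 15]. Elementwise product with the kernel and sum: 13·1 + 3·-1.

6 10 1
-4 -2 -3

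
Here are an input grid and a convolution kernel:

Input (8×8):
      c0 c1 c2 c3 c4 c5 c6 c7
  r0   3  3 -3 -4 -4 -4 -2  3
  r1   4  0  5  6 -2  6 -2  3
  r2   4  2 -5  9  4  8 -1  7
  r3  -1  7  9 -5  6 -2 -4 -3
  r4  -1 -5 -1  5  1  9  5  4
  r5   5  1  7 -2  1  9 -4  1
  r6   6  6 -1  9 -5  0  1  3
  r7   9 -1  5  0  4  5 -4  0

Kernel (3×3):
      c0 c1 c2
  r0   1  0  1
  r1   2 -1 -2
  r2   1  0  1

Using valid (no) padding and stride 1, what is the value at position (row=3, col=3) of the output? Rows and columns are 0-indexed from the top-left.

The receptive field on the input at this output position is [-5 6 -2 / 5 1 9 / -2 1 9]. Elementwise product with the kernel and sum: -5·1 + -2·1 + 5·2 + 1·-1 + 9·-2 + -2·1 + 9·1.

-9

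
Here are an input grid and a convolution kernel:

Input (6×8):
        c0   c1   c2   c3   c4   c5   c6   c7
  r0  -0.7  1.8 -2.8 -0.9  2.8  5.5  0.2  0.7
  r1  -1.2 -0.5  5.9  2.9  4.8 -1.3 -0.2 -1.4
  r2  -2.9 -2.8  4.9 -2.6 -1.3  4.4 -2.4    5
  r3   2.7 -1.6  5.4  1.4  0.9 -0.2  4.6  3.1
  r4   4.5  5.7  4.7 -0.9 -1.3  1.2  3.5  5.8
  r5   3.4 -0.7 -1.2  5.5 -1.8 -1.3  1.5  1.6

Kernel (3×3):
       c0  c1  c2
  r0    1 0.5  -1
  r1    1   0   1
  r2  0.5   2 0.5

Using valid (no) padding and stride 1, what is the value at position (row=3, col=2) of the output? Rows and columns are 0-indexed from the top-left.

18.1

The receptive field on the input at this output position is [5.4 1.4 0.9 / 4.7 -0.9 -1.3 / -1.2 5.5 -1.8]. Elementwise product with the kernel and sum: 5.4·1 + 1.4·0.5 + 0.9·-1 + 4.7·1 + -1.3·1 + -1.2·0.5 + 5.5·2 + -1.8·0.5.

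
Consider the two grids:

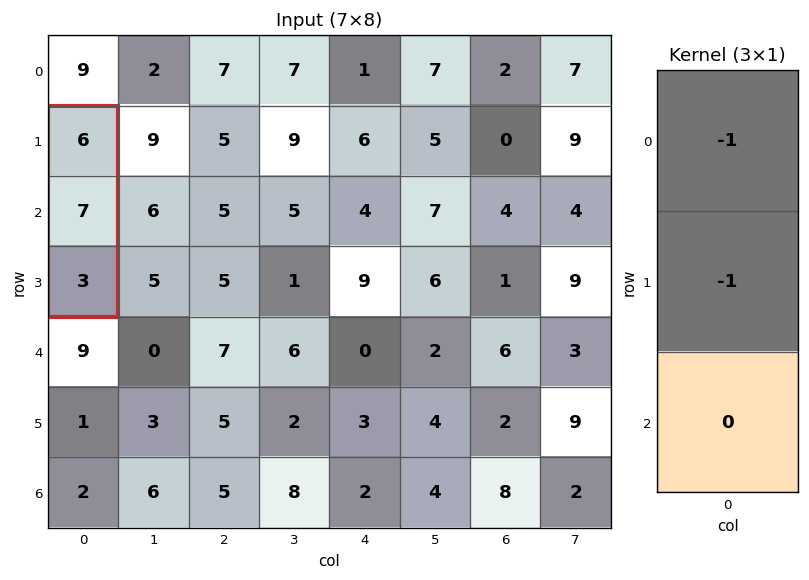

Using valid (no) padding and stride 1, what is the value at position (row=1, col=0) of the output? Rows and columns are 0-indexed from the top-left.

-13

The receptive field on the input at this output position is [6 / 7 / 3]. Elementwise product with the kernel and sum: 6·-1 + 7·-1.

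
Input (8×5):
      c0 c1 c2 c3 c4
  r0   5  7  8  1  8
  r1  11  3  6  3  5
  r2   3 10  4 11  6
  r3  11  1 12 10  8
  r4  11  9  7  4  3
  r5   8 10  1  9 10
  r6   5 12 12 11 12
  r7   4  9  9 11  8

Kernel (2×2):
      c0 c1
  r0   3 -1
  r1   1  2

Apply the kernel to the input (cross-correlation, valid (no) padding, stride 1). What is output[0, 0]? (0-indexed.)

The receptive field on the input at this output position is [5 7 / 11 3]. Elementwise product with the kernel and sum: 5·3 + 7·-1 + 11·1 + 3·2.

25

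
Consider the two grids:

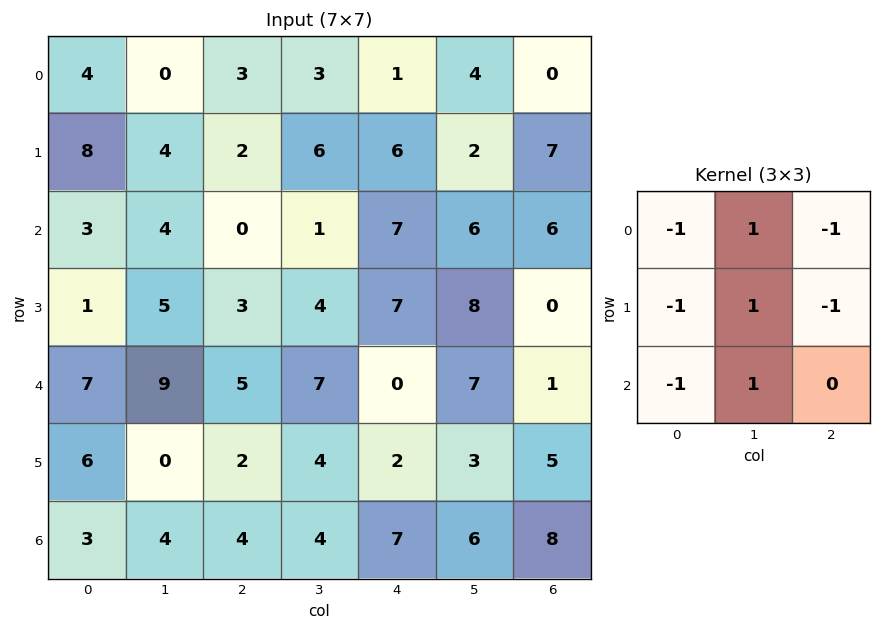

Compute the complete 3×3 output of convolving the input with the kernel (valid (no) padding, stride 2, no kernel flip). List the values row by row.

-12 -2 -9
4 -10 1
-10 2 1

Output[0,0]: The receptive field on the input at this output position is [4 0 3 / 8 4 2 / 3 4 0]. Elementwise product with the kernel and sum: 4·-1 + 0·1 + 3·-1 + 8·-1 + 4·1 + 2·-1 + 3·-1 + 4·1.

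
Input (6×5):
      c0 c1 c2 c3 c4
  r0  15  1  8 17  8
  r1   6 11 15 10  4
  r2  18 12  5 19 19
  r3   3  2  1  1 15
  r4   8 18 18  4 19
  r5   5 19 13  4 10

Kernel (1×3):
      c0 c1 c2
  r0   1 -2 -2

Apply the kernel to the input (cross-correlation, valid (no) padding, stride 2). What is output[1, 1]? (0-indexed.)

The receptive field on the input at this output position is [5 19 19]. Elementwise product with the kernel and sum: 5·1 + 19·-2 + 19·-2.

-71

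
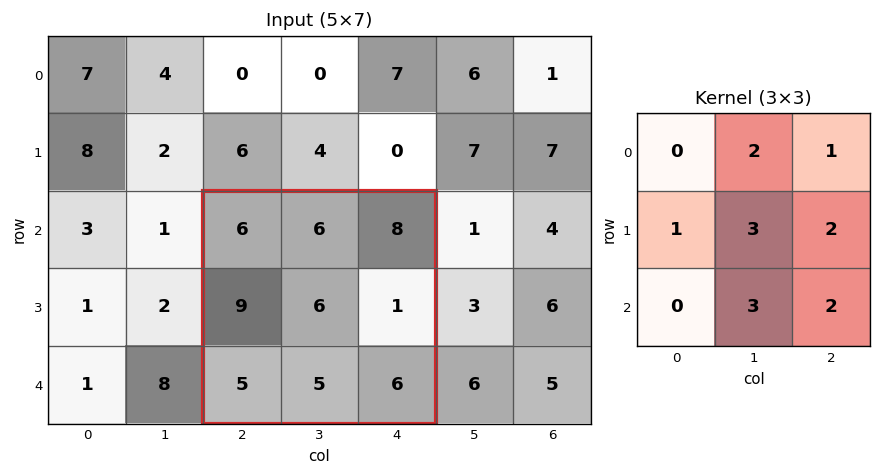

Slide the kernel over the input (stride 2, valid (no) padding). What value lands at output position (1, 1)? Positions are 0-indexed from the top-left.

The receptive field on the input at this output position is [6 6 8 / 9 6 1 / 5 5 6]. Elementwise product with the kernel and sum: 6·2 + 8·1 + 9·1 + 6·3 + 1·2 + 5·3 + 6·2.

76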